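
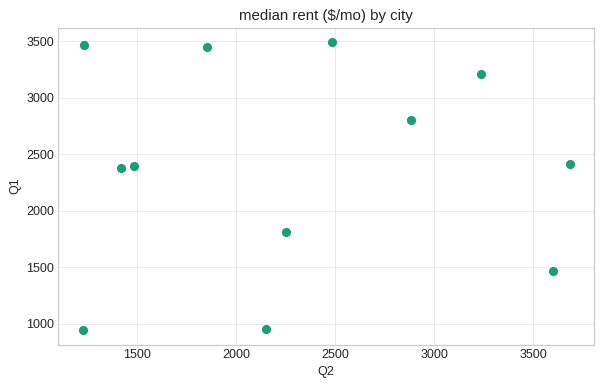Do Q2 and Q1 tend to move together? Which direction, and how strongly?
no clear correlation

Points are roughly uncorrelated; weak (|r| ≈ 0.0).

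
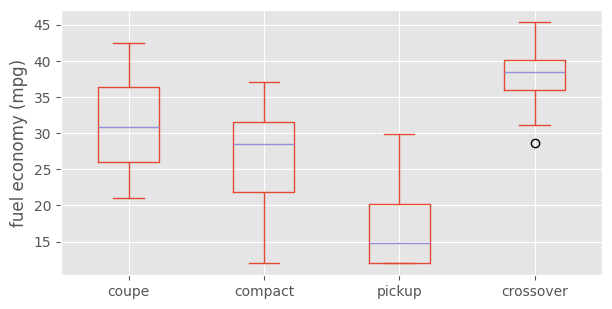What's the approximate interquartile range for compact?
Q3 ≈ 32, Q1 ≈ 22; IQR ≈ 10.

≈ 10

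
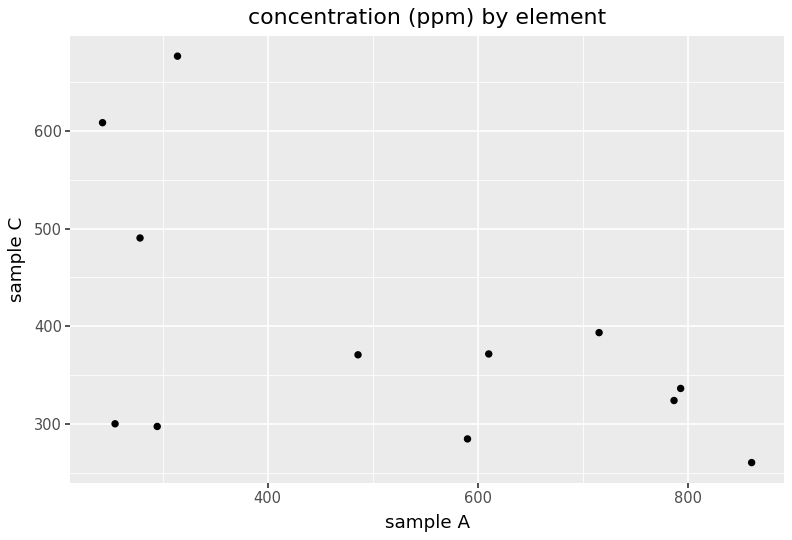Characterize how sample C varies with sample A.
Points are negatively correlated; moderate (|r| ≈ 0.5).

negative, moderate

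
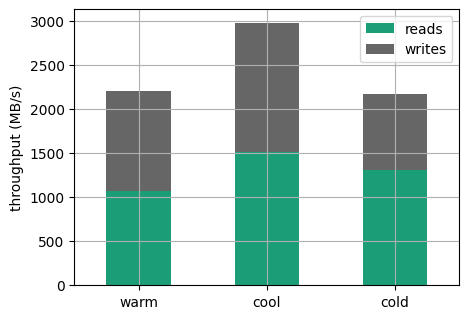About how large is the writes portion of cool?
writes top ≈ 3000, bottom ≈ 1500; segment ≈ 1500.

≈ 1500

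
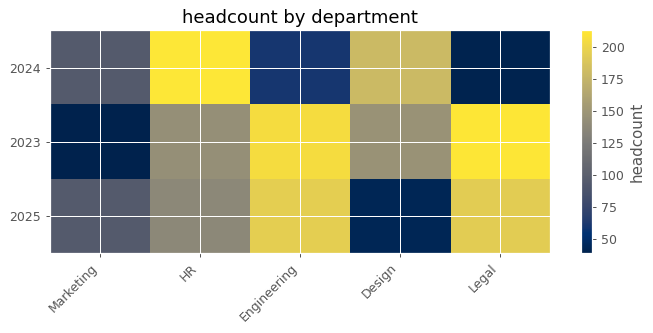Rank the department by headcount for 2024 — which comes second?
Top 3 for 2024: HR ≈ 220, Design ≈ 180, Marketing ≈ 100.

Design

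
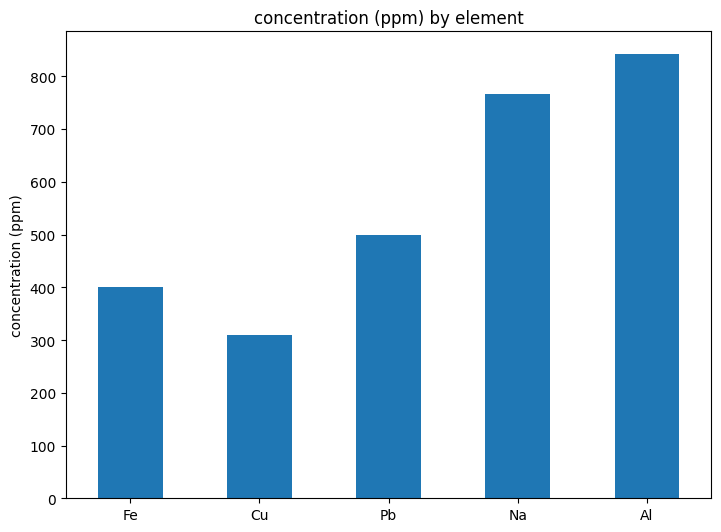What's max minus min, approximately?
Max Al ≈ 800, min Cu ≈ 300; range ≈ 500.

≈ 500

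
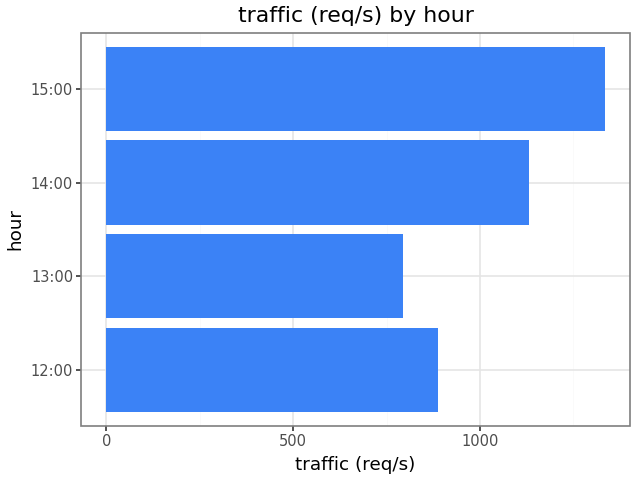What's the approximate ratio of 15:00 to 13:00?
≈ 1.75×

15:00 ≈ 1400, 13:00 ≈ 800; 1400/800 ≈ 1.75.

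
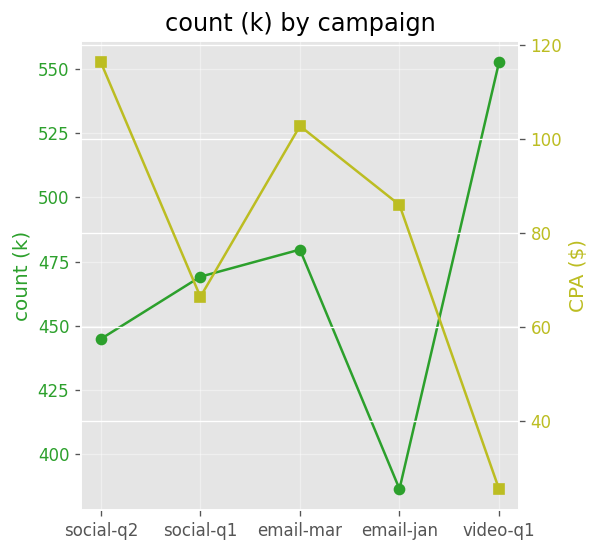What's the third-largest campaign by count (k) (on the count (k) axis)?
Top 4 (on the count (k) axis): video-q1 ≈ 560, email-mar ≈ 480, social-q1 ≈ 460, social-q2 ≈ 440.

social-q1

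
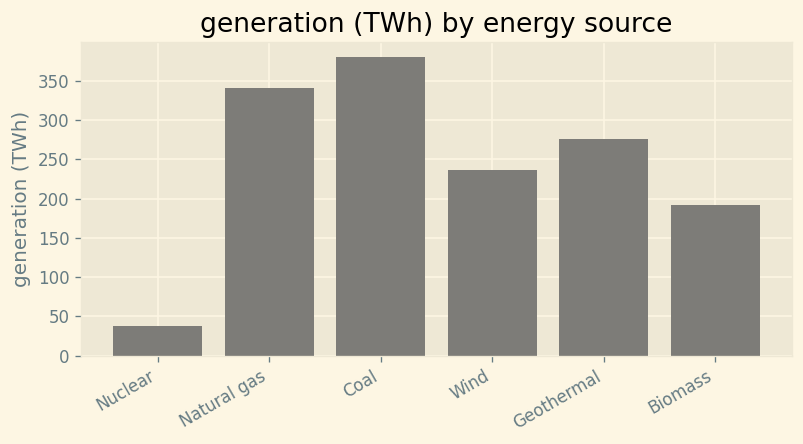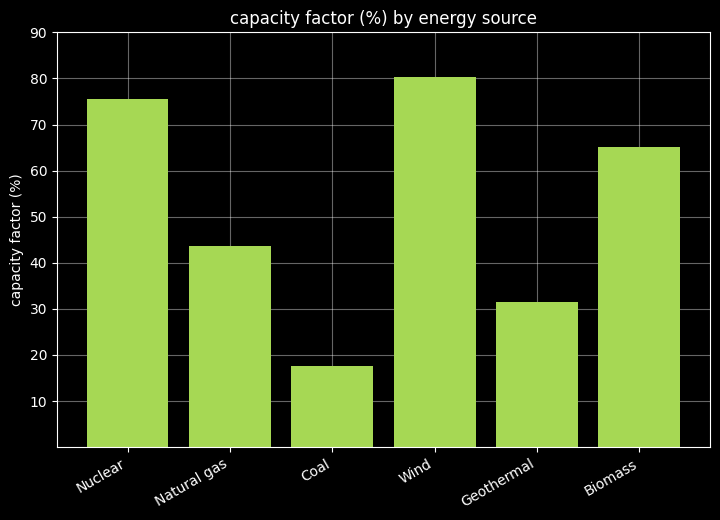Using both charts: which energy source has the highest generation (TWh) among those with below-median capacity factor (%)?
Chart 2 median capacity factor (%) ≈ 50; below-median energy sources: Natural gas, Coal, Geothermal. Among those, Coal has the highest generation (TWh) (≈ 400).

Coal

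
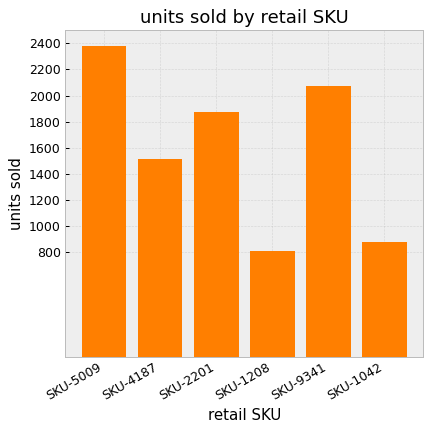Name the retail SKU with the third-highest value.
SKU-2201

Top 4: SKU-5009 ≈ 2400, SKU-9341 ≈ 2000, SKU-2201 ≈ 1800, SKU-4187 ≈ 1600.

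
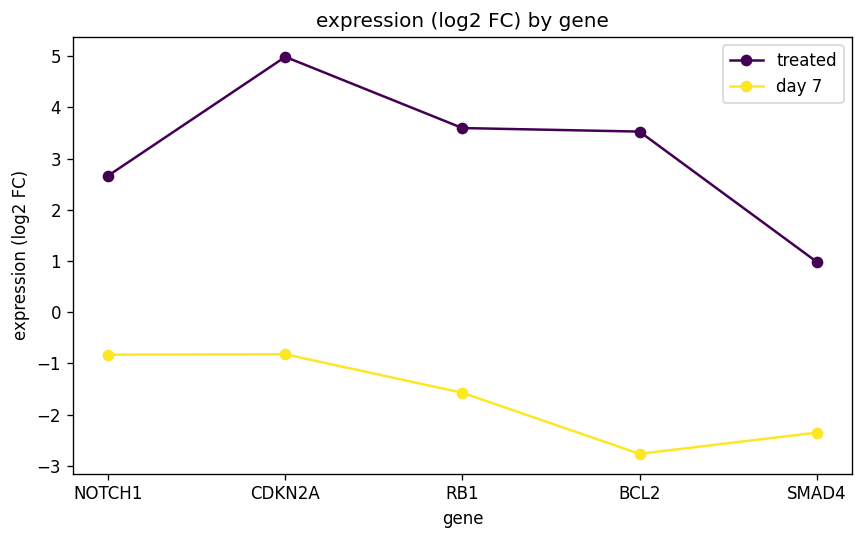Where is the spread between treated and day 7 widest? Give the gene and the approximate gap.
BCL2, ≈ 7 log2 FC

BCL2: treated ≈ 4, day 7 ≈ -3 → gap ≈ 7. Next-largest (CDKN2A) is only ≈ 6.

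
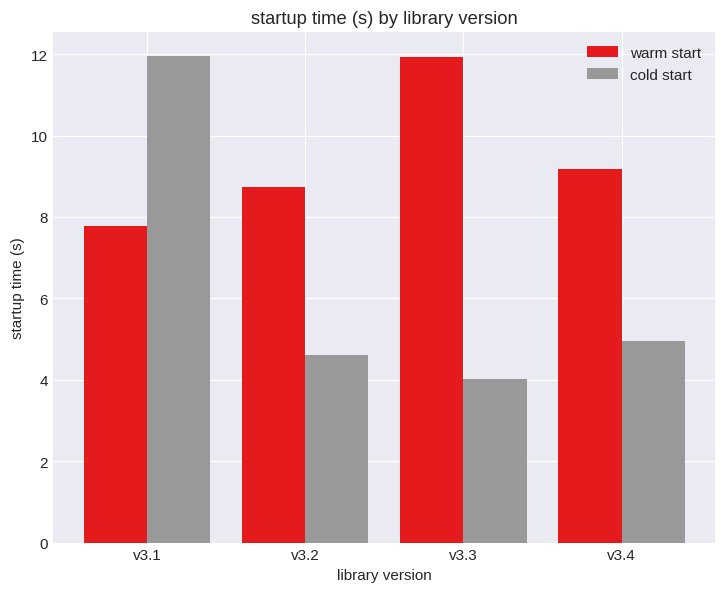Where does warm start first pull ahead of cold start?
v3.1: warm start ≈ 8 vs cold start ≈ 12 (not yet); v3.2: warm start ≈ 9 vs cold start ≈ 5 (first crossover).

v3.2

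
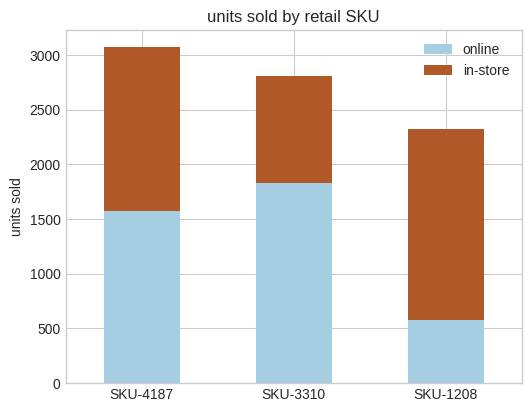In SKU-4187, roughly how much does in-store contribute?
in-store top ≈ 3000, bottom ≈ 1500; segment ≈ 1500.

≈ 1500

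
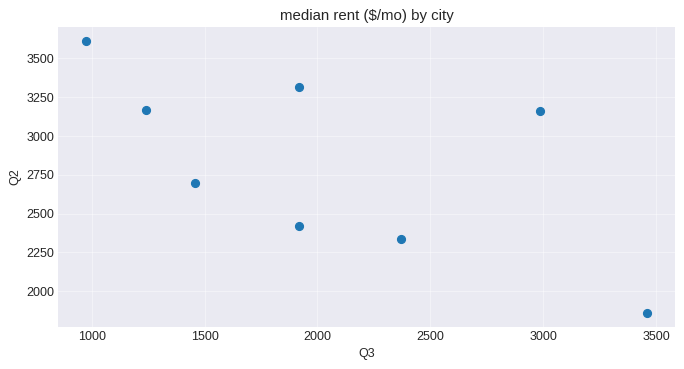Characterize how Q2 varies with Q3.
negative, moderate

Points are negatively correlated; moderate (|r| ≈ 0.6).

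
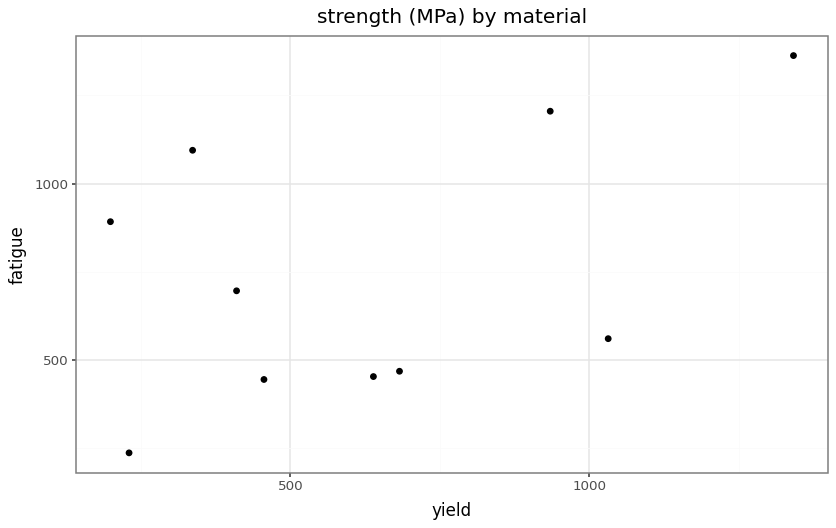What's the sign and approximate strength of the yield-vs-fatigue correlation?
Points are positively correlated; moderate (|r| ≈ 0.5).

positive, moderate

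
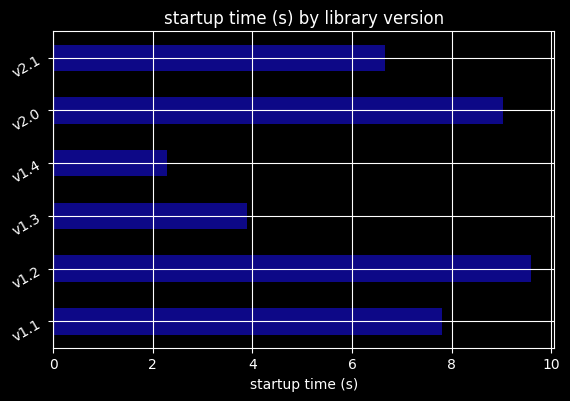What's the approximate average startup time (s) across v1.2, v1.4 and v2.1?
(10 + 2 + 7) / 3 ≈ 6.

≈ 6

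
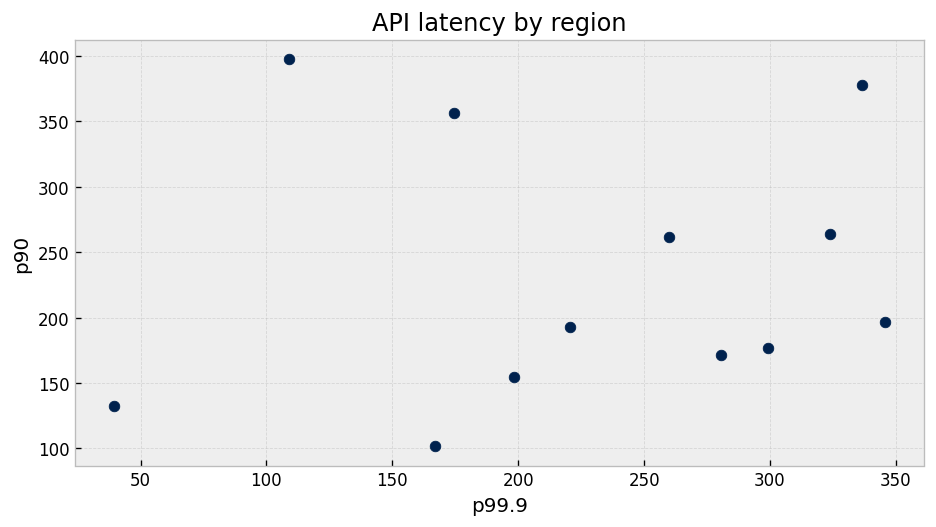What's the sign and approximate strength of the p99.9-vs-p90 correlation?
no clear correlation

Points are roughly uncorrelated; weak (|r| ≈ 0.1).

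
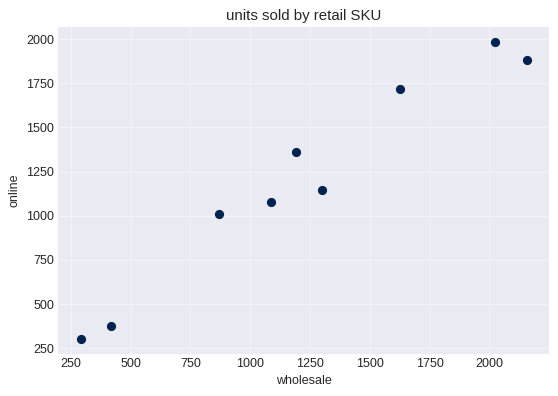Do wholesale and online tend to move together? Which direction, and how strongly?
Points are positively correlated; strong (|r| ≈ 1.0).

positive, strong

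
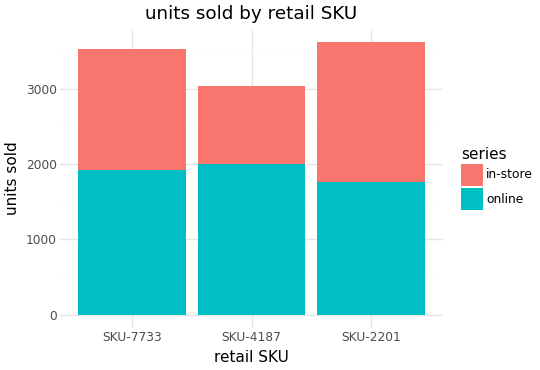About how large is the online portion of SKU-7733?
online top ≈ 2000, bottom ≈ 0; segment ≈ 2000.

≈ 2000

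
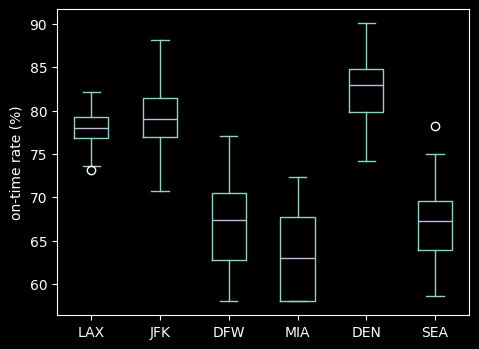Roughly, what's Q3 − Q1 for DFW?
≈ 8

Q3 ≈ 70, Q1 ≈ 62; IQR ≈ 8.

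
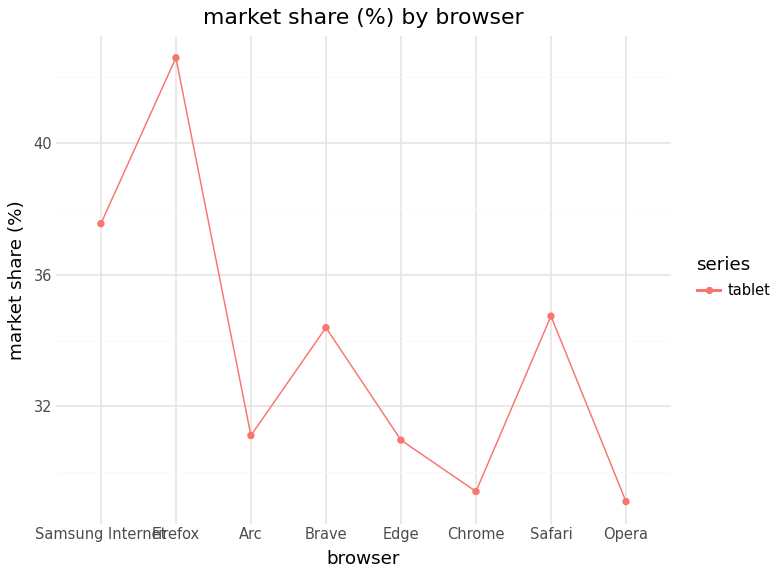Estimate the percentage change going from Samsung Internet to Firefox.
Samsung Internet ≈ 38, Firefox ≈ 42; (42 − 38) / 38 ≈ +10.5%.

≈ +10.5%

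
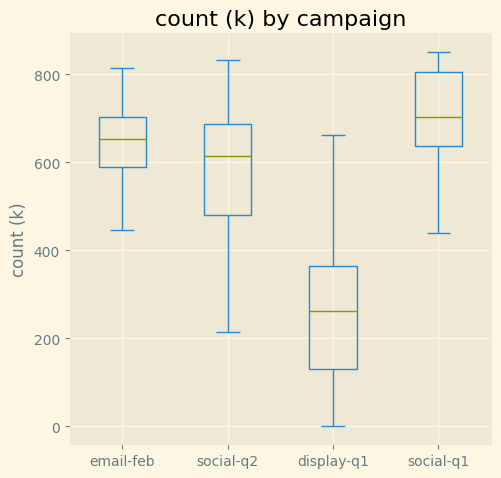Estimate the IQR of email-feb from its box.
≈ 100

Q3 ≈ 700, Q1 ≈ 600; IQR ≈ 100.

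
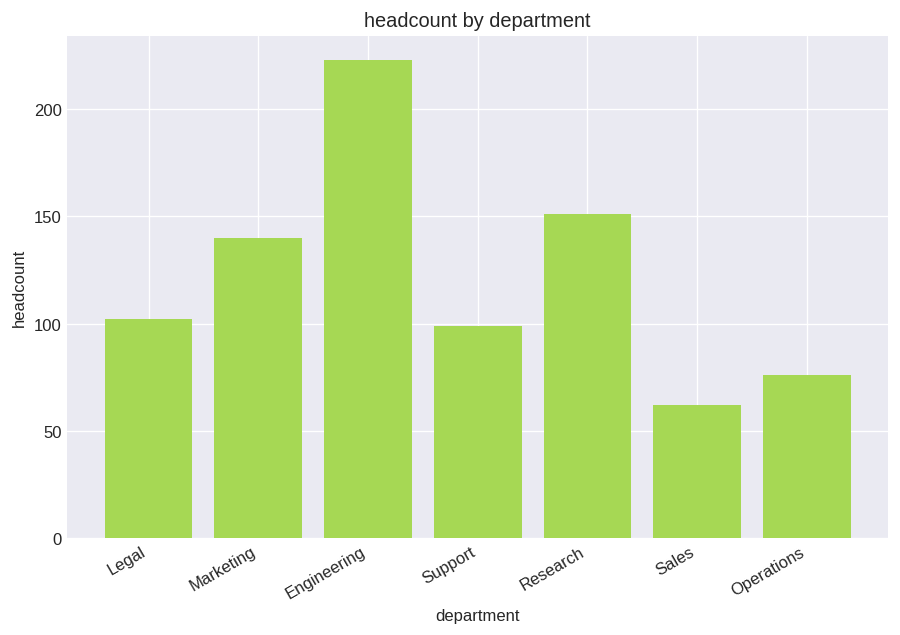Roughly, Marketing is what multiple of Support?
≈ 1.4×

Marketing ≈ 140, Support ≈ 100; 140/100 ≈ 1.4.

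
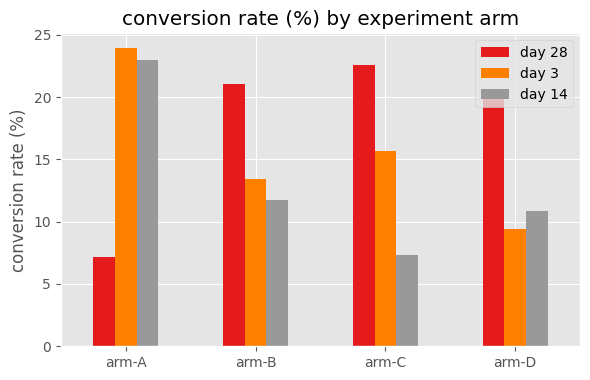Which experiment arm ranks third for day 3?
arm-B

Top 4 for day 3: arm-A ≈ 24, arm-C ≈ 16, arm-B ≈ 14, arm-D ≈ 10.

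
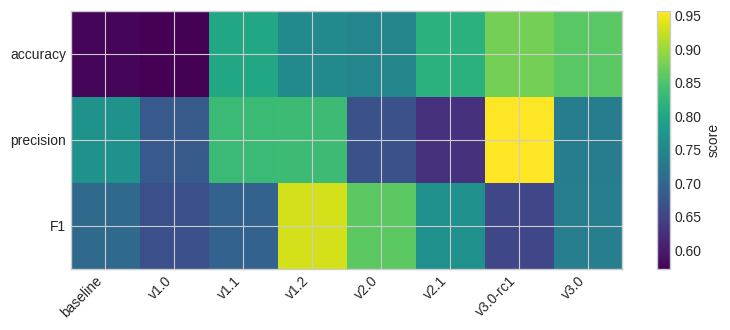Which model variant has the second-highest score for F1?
Top 3 for F1: v1.2 ≈ 0.95, v2.0 ≈ 0.85, v2.1 ≈ 0.75.

v2.0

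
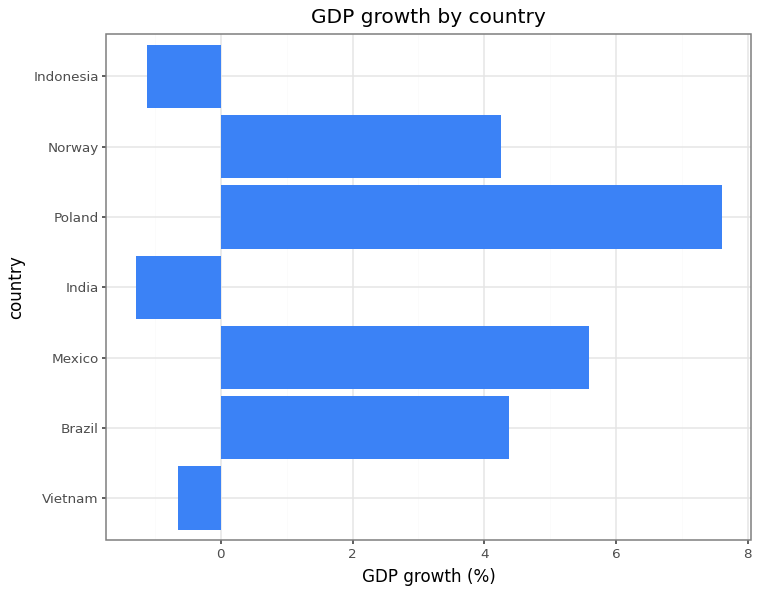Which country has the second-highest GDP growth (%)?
Top 3: Poland ≈ 8, Mexico ≈ 6, Brazil ≈ 4.

Mexico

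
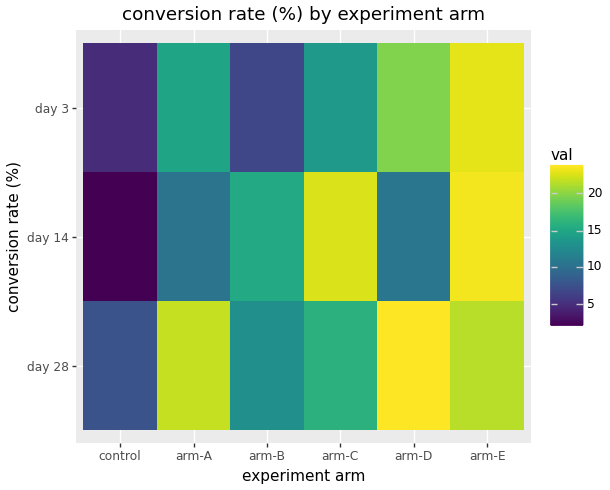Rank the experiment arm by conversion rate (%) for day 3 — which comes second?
Top 3 for day 3: arm-E ≈ 22, arm-D ≈ 20, arm-A ≈ 14.

arm-D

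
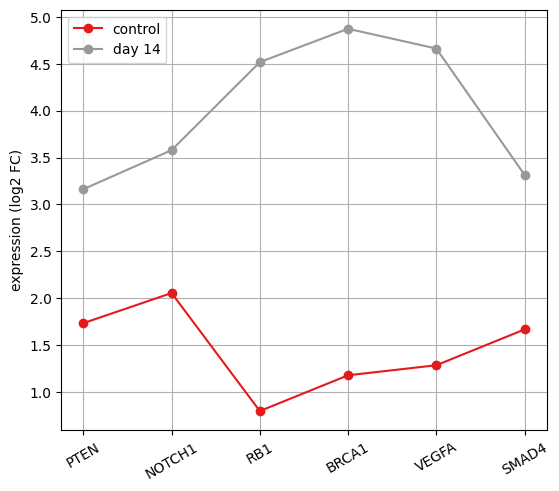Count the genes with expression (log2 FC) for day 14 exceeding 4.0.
Above 4.0: RB1, BRCA1, VEGFA.

3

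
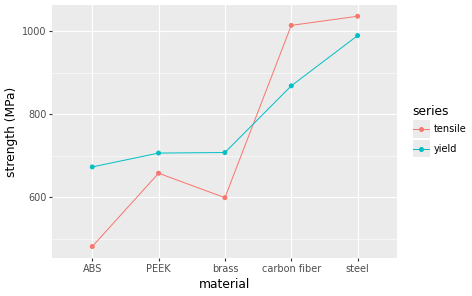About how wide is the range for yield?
Max steel ≈ 1000, min ABS ≈ 650; range ≈ 350.

≈ 350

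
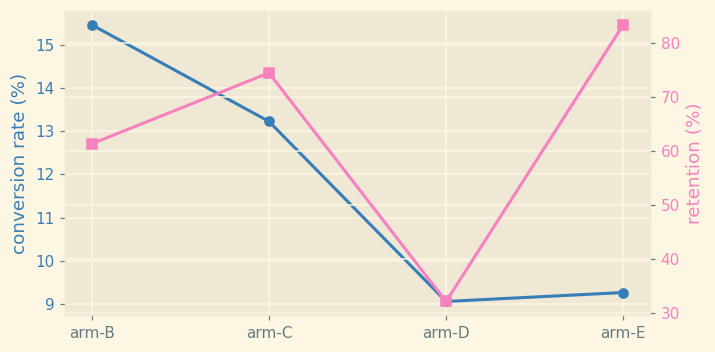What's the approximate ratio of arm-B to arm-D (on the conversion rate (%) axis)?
≈ 1.67×

arm-B ≈ 15, arm-D ≈ 9; 15/9 ≈ 1.67.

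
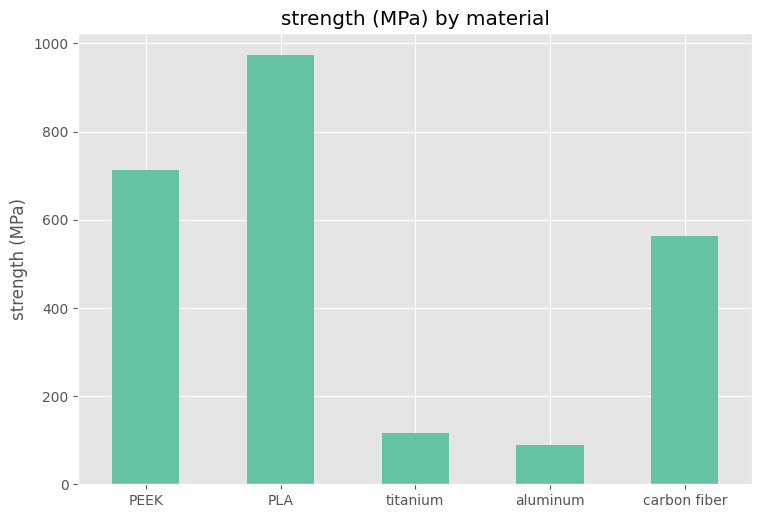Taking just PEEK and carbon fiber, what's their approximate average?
(700 + 600) / 2 ≈ 650.

≈ 650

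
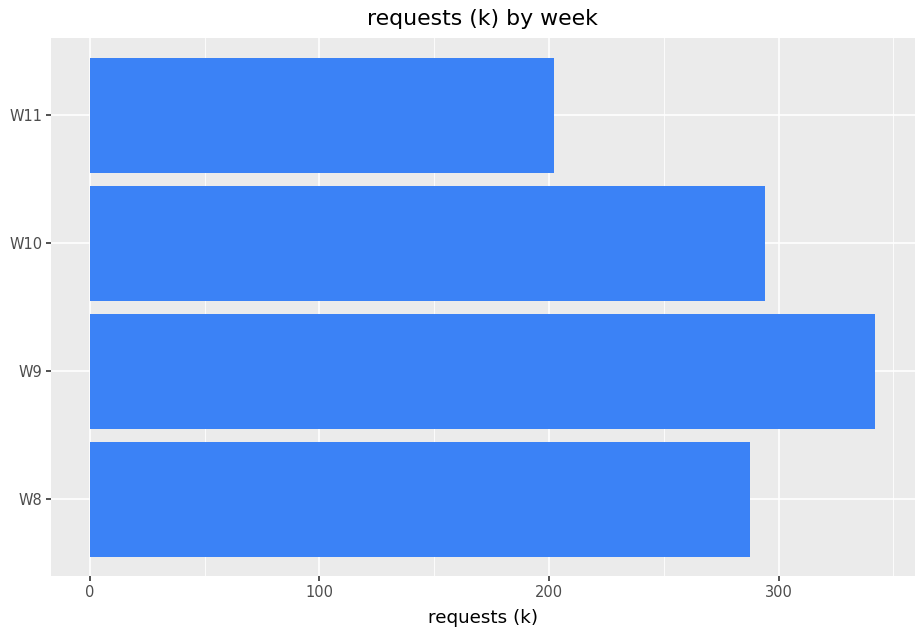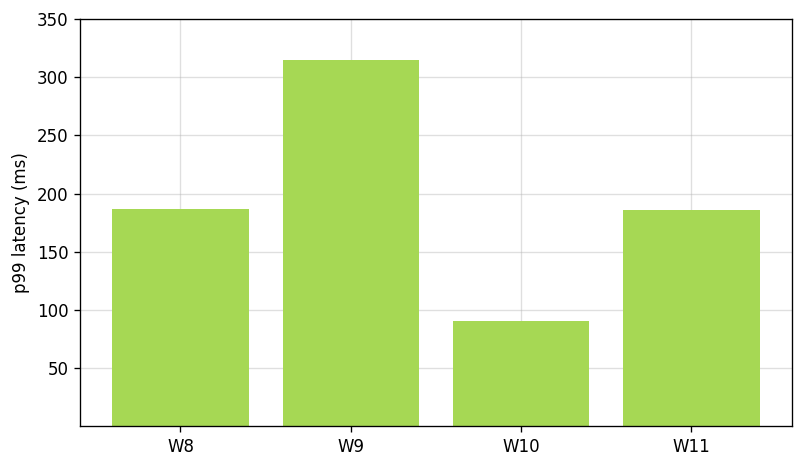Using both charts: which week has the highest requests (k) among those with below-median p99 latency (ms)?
W10

Chart 2 median p99 latency (ms) ≈ 200; below-median weeks: W10, W11. Among those, W10 has the highest requests (k) (≈ 300).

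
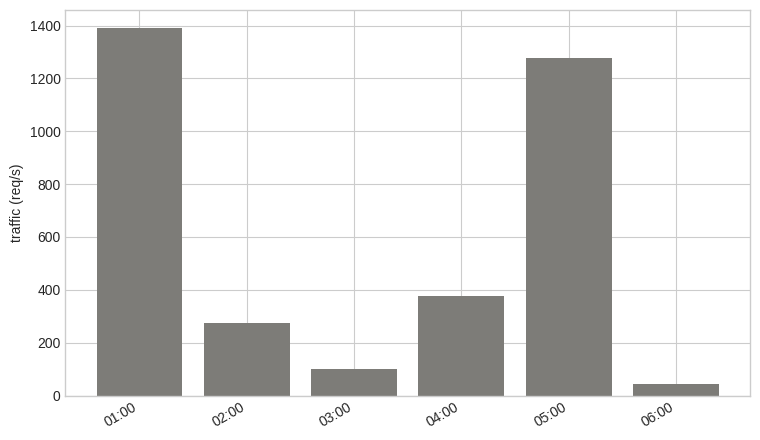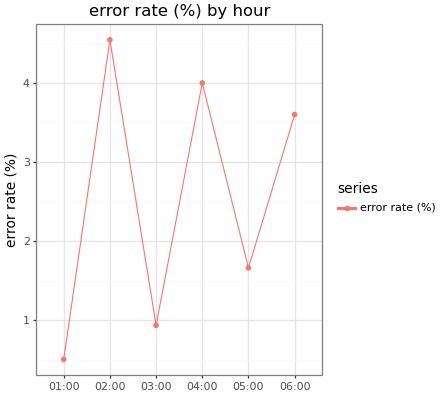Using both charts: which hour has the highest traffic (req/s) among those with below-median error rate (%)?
01:00

Chart 2 median error rate (%) ≈ 2.5; below-median hours: 01:00, 03:00, 05:00. Among those, 01:00 has the highest traffic (req/s) (≈ 1400).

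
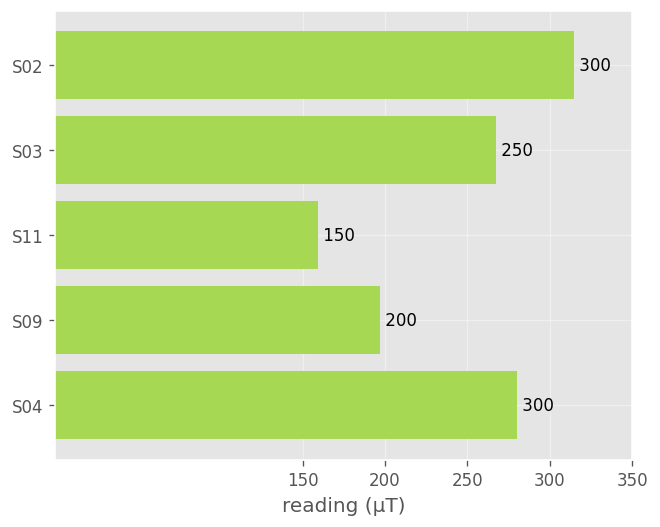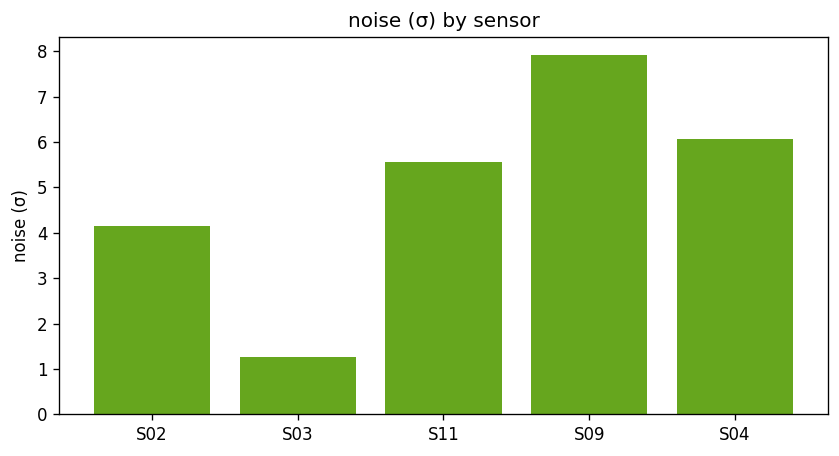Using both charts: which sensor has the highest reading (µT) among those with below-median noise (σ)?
S02

Chart 2 median noise (σ) ≈ 6; below-median sensors: S02, S03. Among those, S02 has the highest reading (µT) (≈ 300).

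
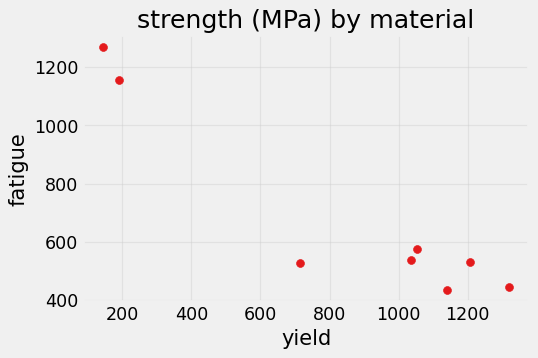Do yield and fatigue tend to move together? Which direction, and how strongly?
Points are negatively correlated; strong (|r| ≈ 0.9).

negative, strong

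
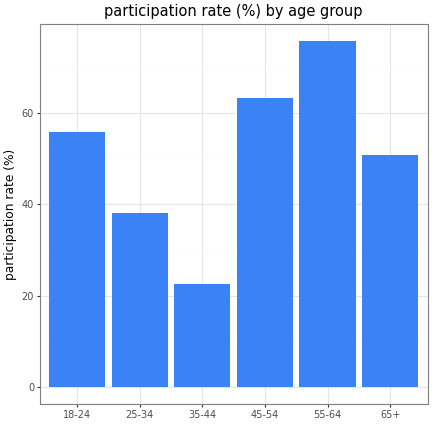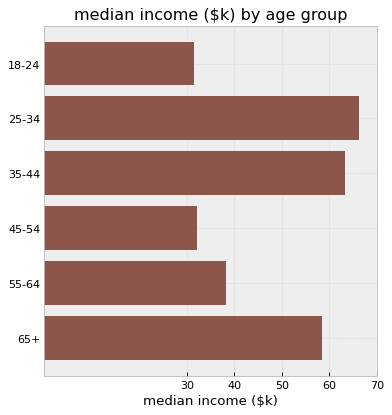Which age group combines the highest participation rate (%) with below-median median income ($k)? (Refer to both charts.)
Chart 2 median median income ($k) ≈ 50; below-median age groups: 18-24, 45-54, 55-64. Among those, 55-64 has the highest participation rate (%) (≈ 80).

55-64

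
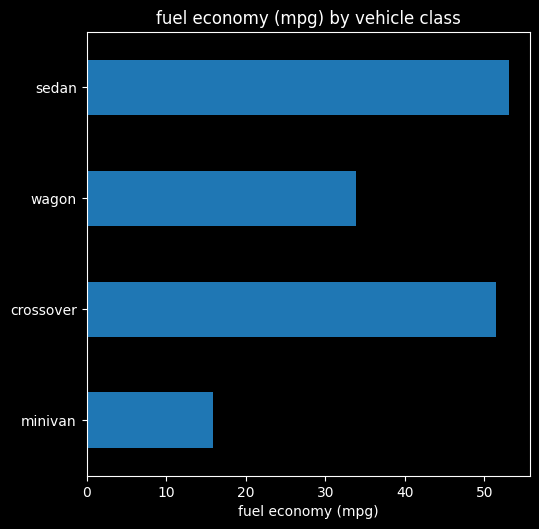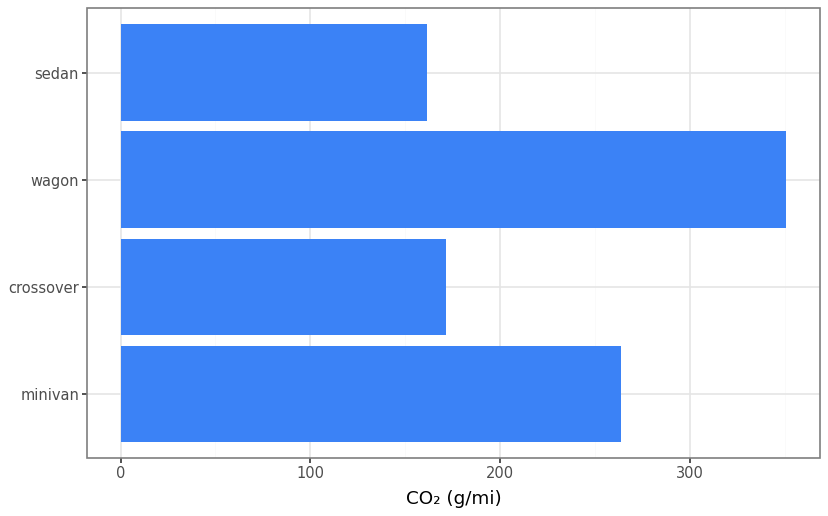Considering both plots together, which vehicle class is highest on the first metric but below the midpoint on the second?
sedan

Chart 2 median CO₂ (g/mi) ≈ 200; below-median vehicle classes: crossover, sedan. Among those, sedan has the highest fuel economy (mpg) (≈ 55).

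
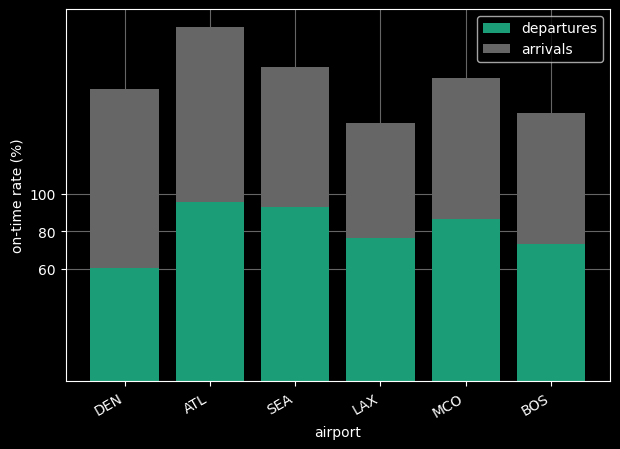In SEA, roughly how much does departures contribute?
≈ 100

departures top ≈ 100, bottom ≈ 0; segment ≈ 100.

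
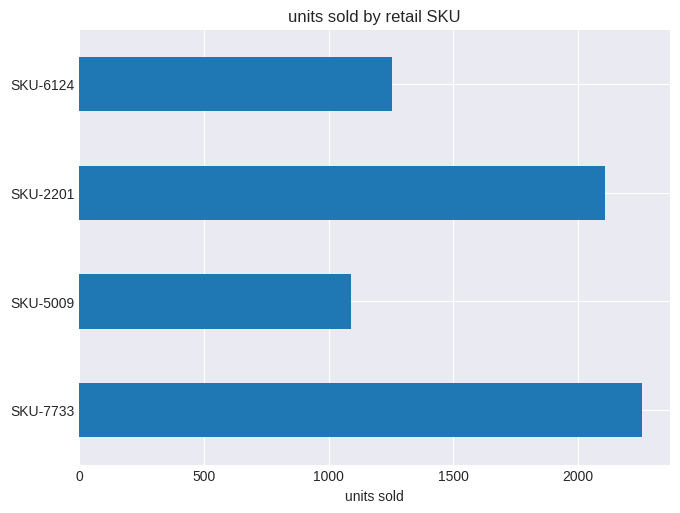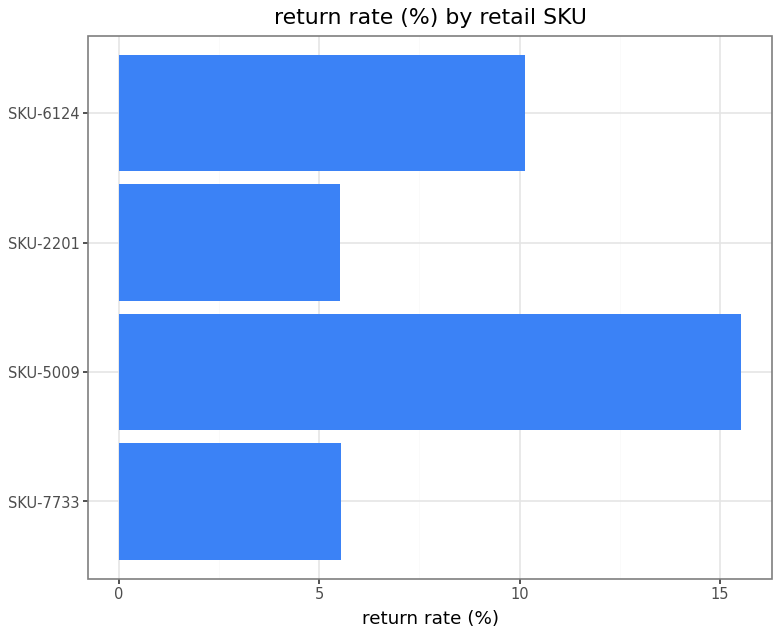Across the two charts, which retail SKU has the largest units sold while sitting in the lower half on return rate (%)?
Chart 2 median return rate (%) ≈ 8; below-median retail SKUs: SKU-7733, SKU-2201. Among those, SKU-7733 has the highest units sold (≈ 2500).

SKU-7733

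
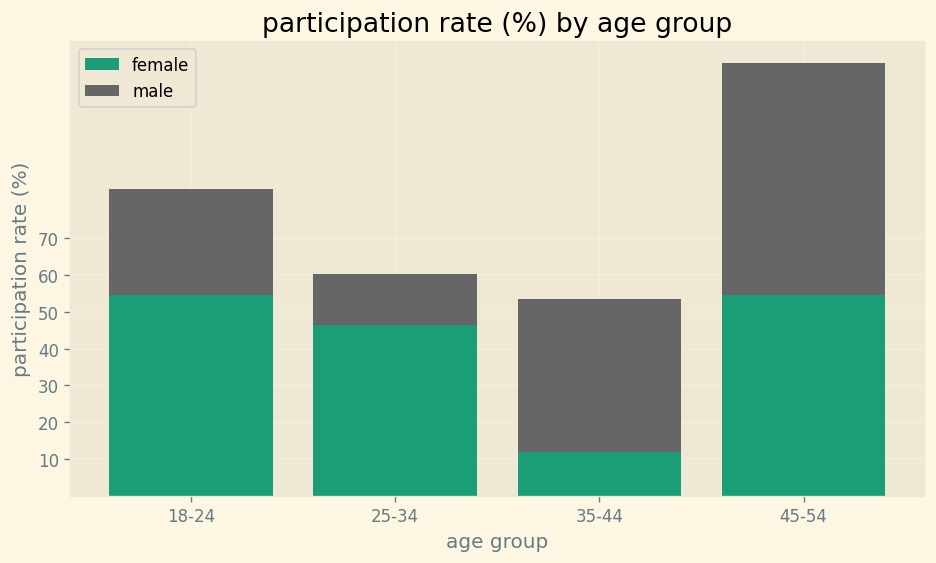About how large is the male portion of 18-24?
≈ 30

male top ≈ 80, bottom ≈ 50; segment ≈ 30.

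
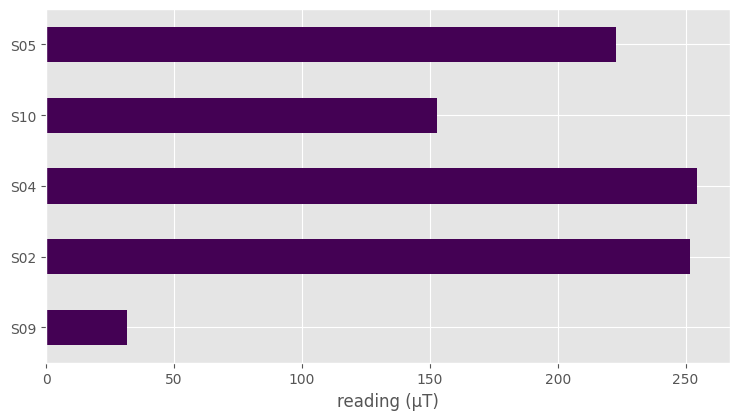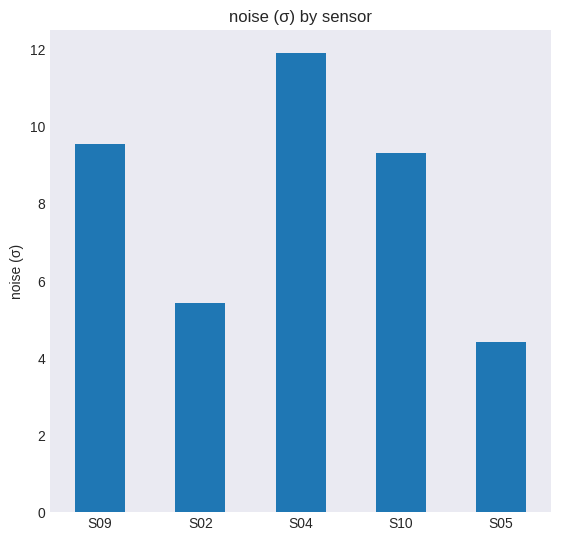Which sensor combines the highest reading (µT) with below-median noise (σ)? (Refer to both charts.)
Chart 2 median noise (σ) ≈ 10; below-median sensors: S02, S05. Among those, S02 has the highest reading (µT) (≈ 250).

S02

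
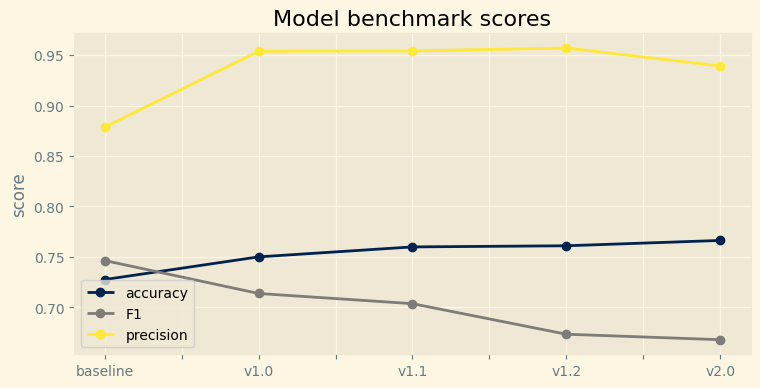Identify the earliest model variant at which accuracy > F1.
baseline: accuracy ≈ 0.75 vs F1 ≈ 0.75 (not yet); v1.0: accuracy ≈ 0.75 vs F1 ≈ 0.70 (first crossover).

v1.0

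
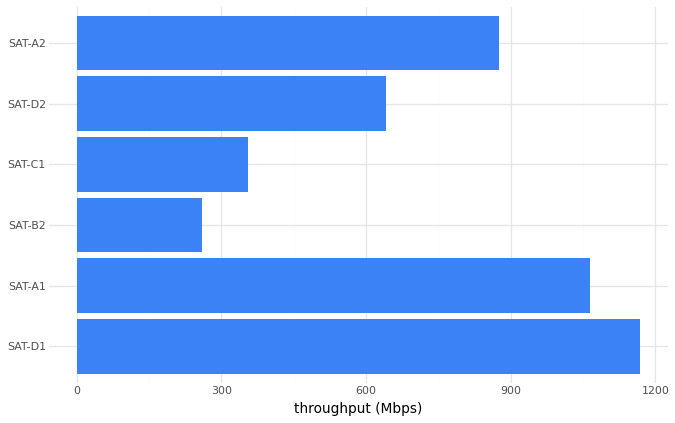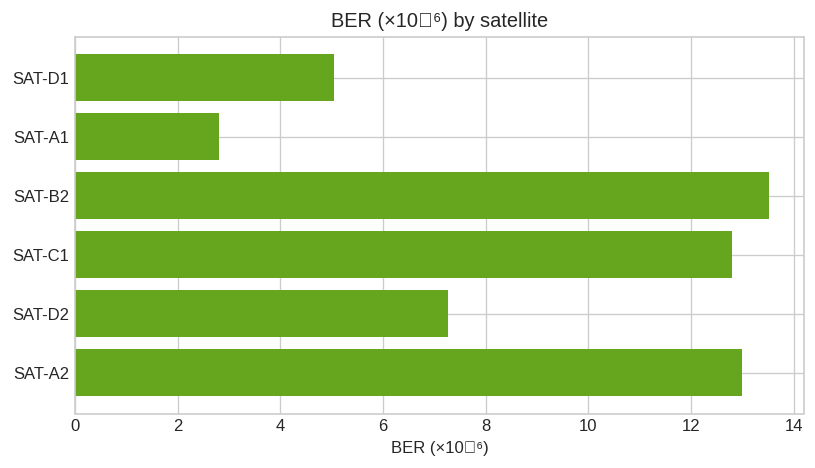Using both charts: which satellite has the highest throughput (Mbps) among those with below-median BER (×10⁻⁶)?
Chart 2 median BER (×10⁻⁶) ≈ 10; below-median satellites: SAT-D1, SAT-A1, SAT-D2. Among those, SAT-D1 has the highest throughput (Mbps) (≈ 1200).

SAT-D1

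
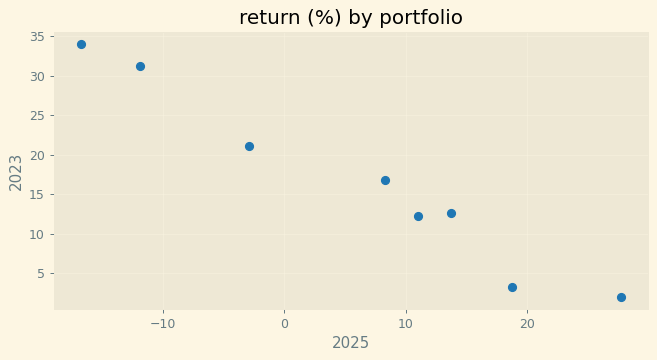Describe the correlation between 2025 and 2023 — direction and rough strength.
negative, strong

Points are negatively correlated; strong (|r| ≈ 1.0).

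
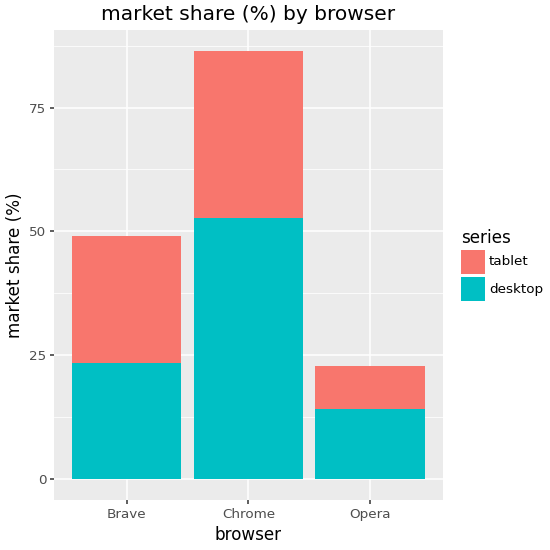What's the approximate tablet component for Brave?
tablet top ≈ 50, bottom ≈ 20; segment ≈ 30.

≈ 30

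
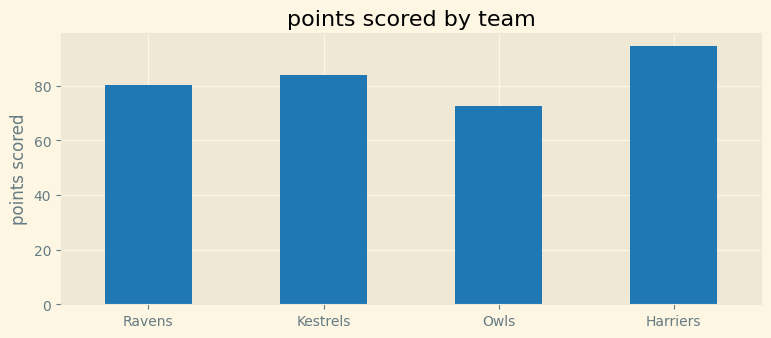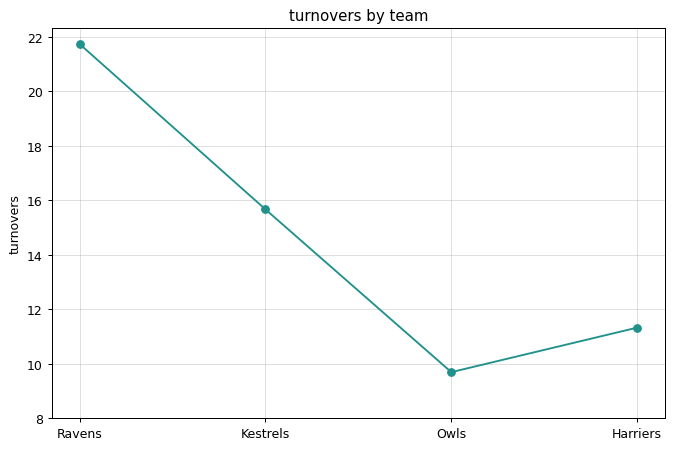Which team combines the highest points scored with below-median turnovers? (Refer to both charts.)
Chart 2 median turnovers ≈ 14; below-median teams: Owls, Harriers. Among those, Harriers has the highest points scored (≈ 90).

Harriers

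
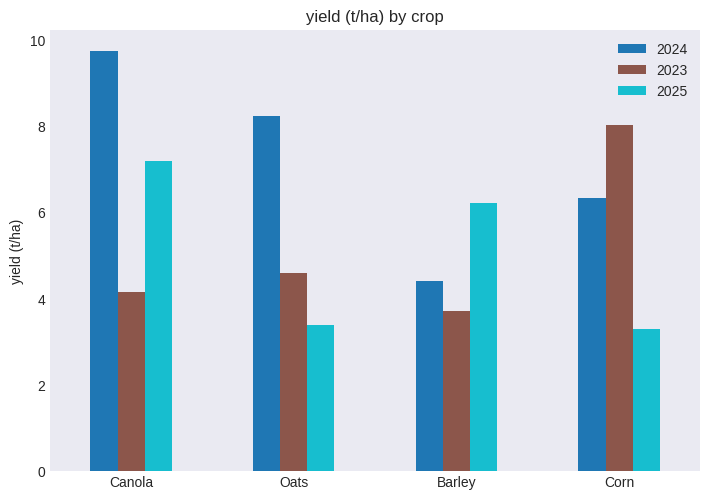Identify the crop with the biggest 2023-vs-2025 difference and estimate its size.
Corn: 2023 ≈ 8, 2025 ≈ 3 → gap ≈ 5. Next-largest (Canola) is only ≈ 3.

Corn, ≈ 5 t/ha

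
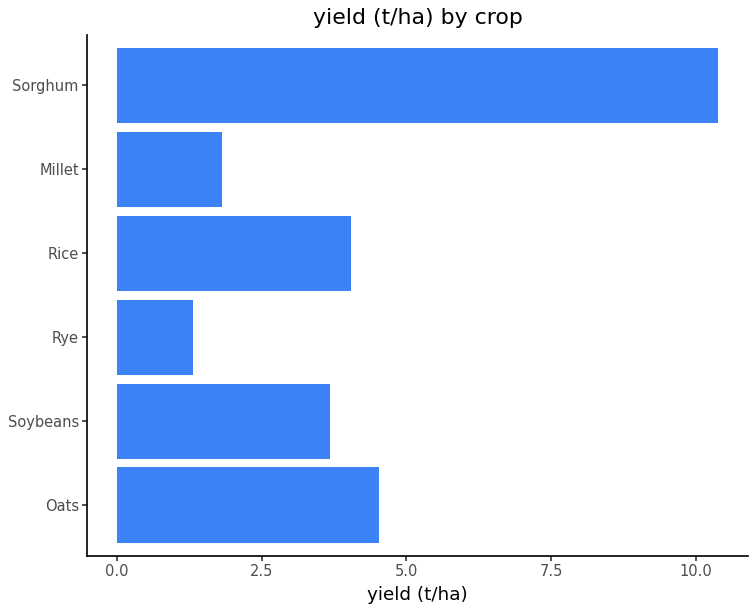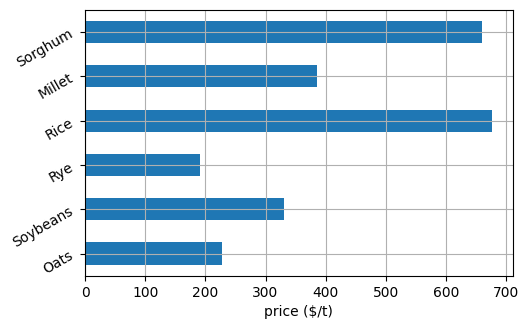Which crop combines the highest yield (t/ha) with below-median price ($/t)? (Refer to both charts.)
Chart 2 median price ($/t) ≈ 400; below-median crops: Oats, Soybeans, Rye. Among those, Oats has the highest yield (t/ha) (≈ 5).

Oats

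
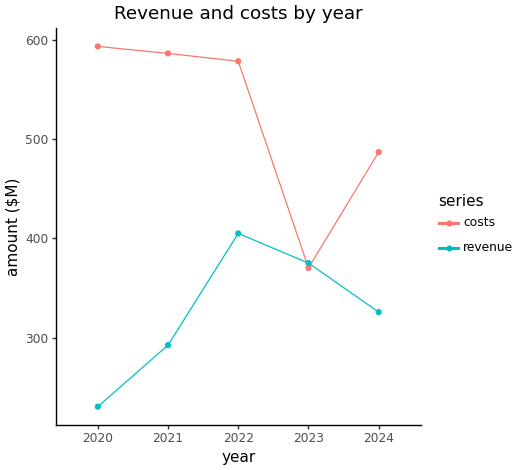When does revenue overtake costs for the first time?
2023

2022: revenue ≈ 400 vs costs ≈ 600 (not yet); 2023: revenue ≈ 400 vs costs ≈ 350 (first crossover).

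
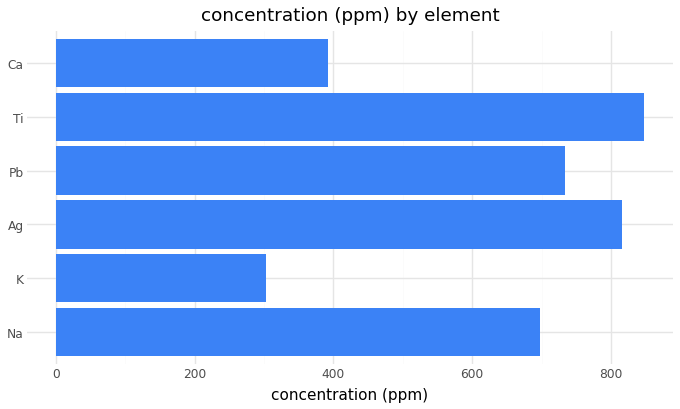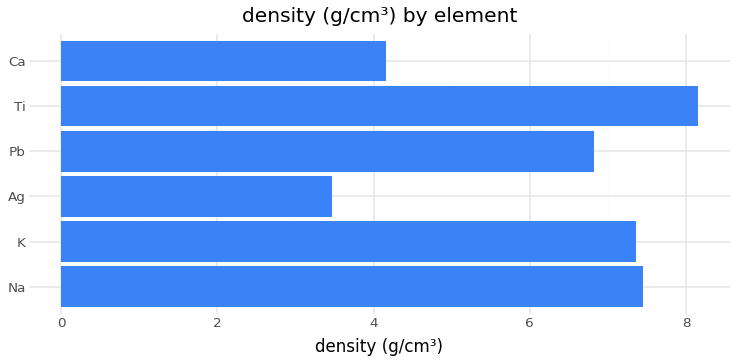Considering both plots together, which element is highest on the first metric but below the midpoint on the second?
Chart 2 median density (g/cm³) ≈ 7; below-median elements: Ag, Pb, Ca. Among those, Ag has the highest concentration (ppm) (≈ 800).

Ag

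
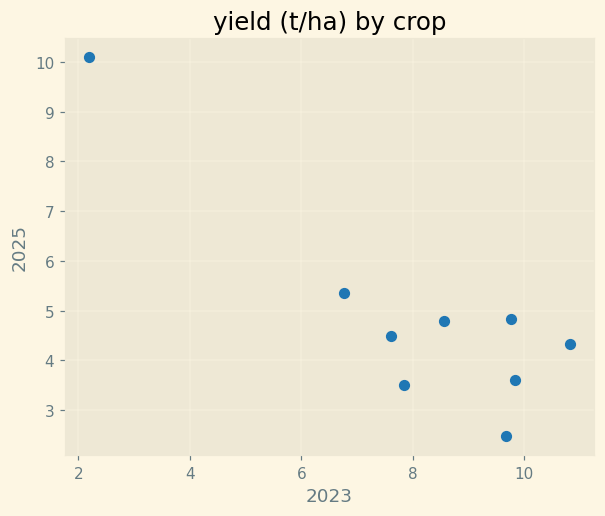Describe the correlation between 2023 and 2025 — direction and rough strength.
Points are negatively correlated; strong (|r| ≈ 0.9).

negative, strong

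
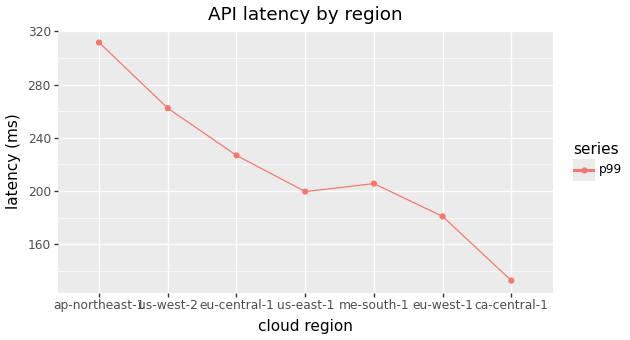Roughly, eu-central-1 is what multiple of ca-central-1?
≈ 1.57×

eu-central-1 ≈ 220, ca-central-1 ≈ 140; 220/140 ≈ 1.57.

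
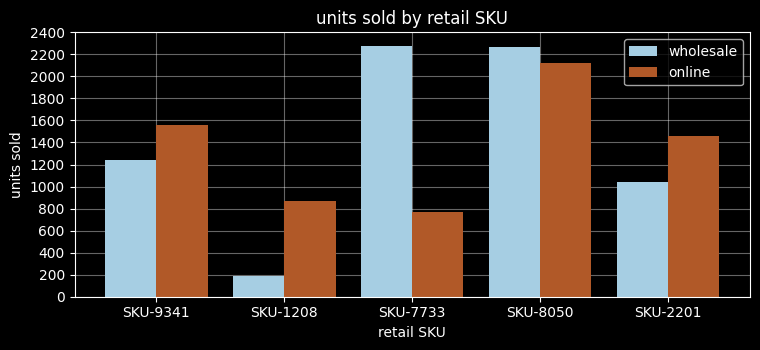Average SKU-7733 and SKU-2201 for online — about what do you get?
≈ 1100

(800 + 1400) / 2 ≈ 1100.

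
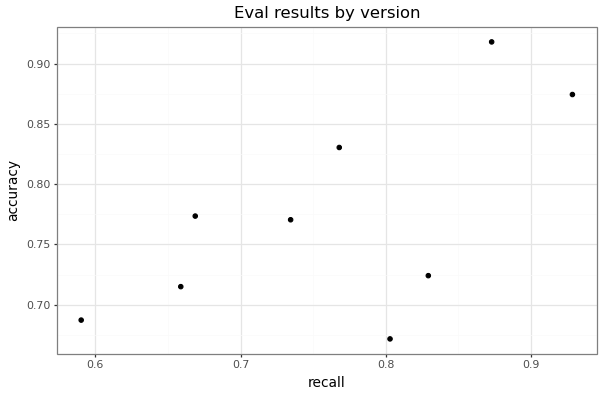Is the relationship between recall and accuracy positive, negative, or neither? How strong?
Points are positively correlated; moderate (|r| ≈ 0.6).

positive, moderate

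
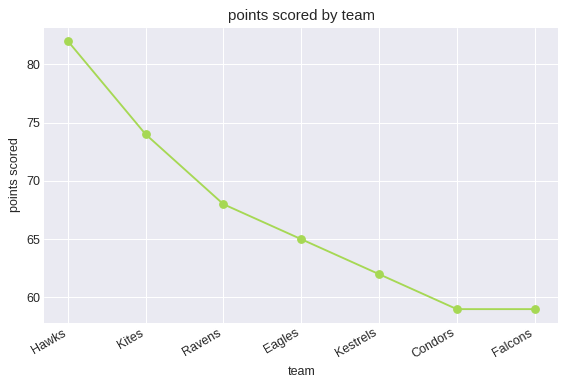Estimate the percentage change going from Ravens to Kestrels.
≈ -8.8%

Ravens ≈ 68, Kestrels ≈ 62; (62 − 68) / 68 ≈ -8.8%.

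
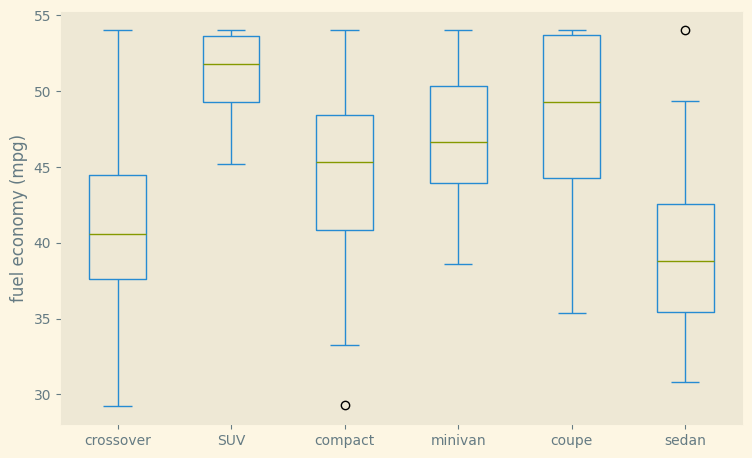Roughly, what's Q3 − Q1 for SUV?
≈ 4

Q3 ≈ 54, Q1 ≈ 50; IQR ≈ 4.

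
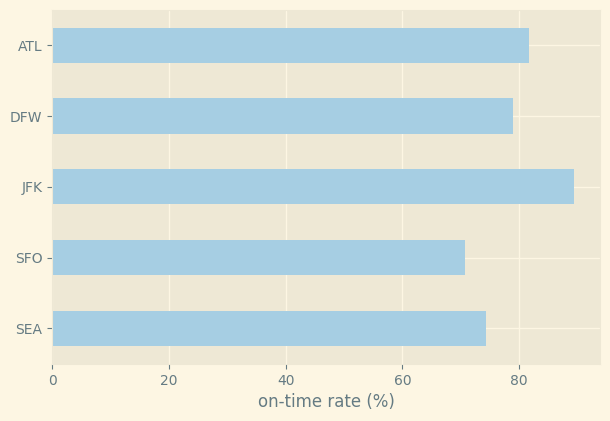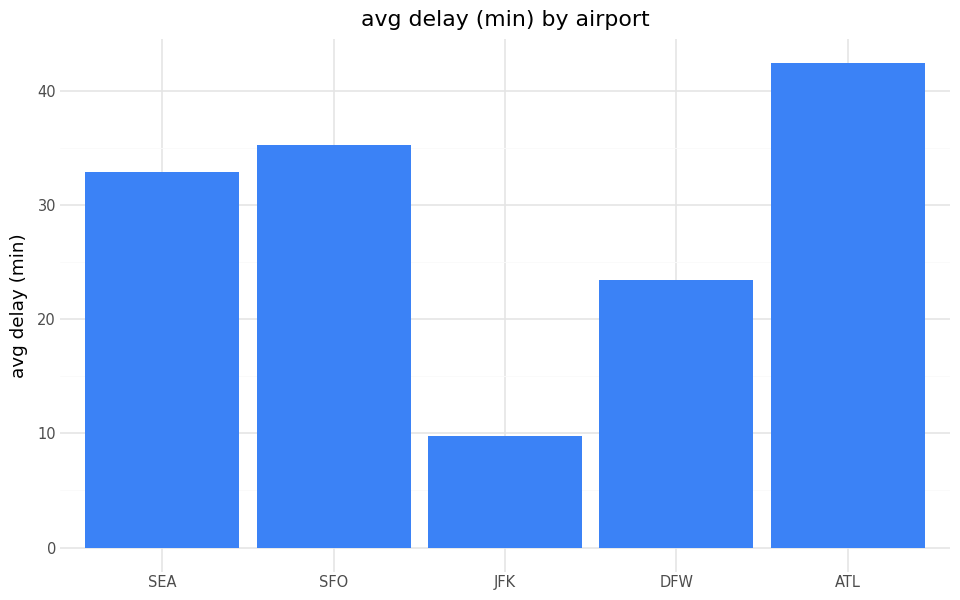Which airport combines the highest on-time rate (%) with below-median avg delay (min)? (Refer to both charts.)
Chart 2 median avg delay (min) ≈ 35; below-median airports: JFK, DFW. Among those, JFK has the highest on-time rate (%) (≈ 90).

JFK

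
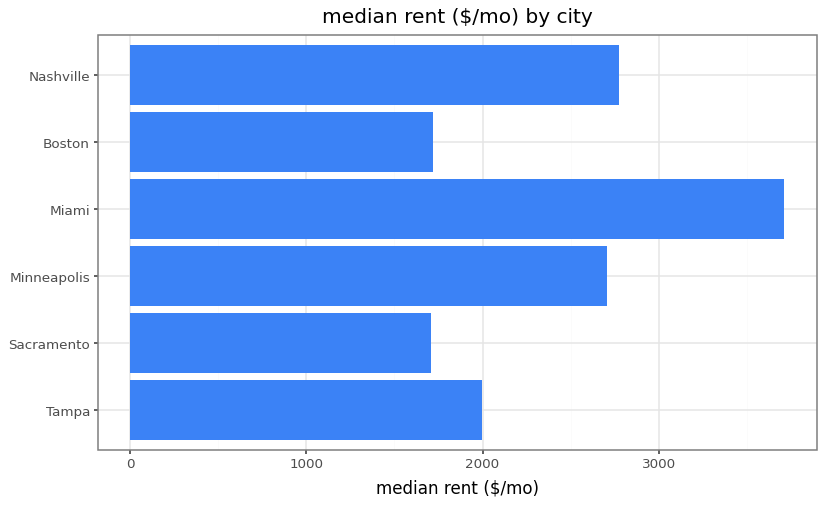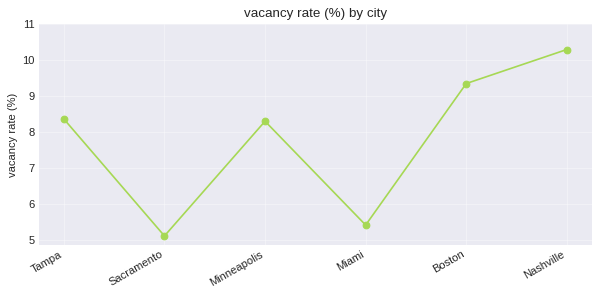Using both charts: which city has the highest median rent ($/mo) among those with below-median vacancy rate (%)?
Chart 2 median vacancy rate (%) ≈ 8; below-median cities: Sacramento, Minneapolis, Miami. Among those, Miami has the highest median rent ($/mo) (≈ 3500).

Miami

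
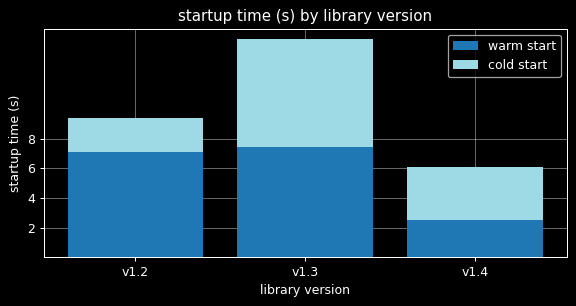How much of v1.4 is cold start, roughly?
≈ 4

cold start top ≈ 6, bottom ≈ 2; segment ≈ 4.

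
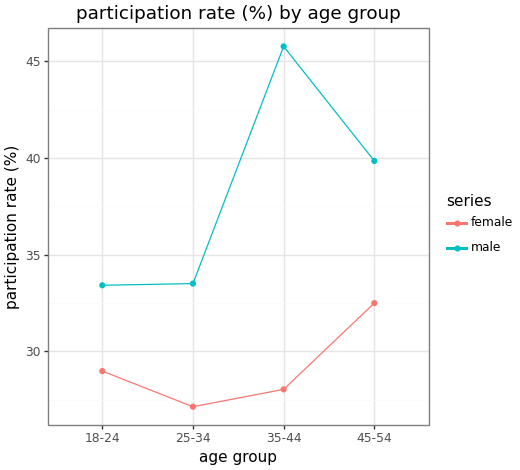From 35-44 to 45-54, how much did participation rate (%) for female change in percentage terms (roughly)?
35-44 ≈ 28, 45-54 ≈ 32; (32 − 28) / 28 ≈ +14.3%.

≈ +14.3%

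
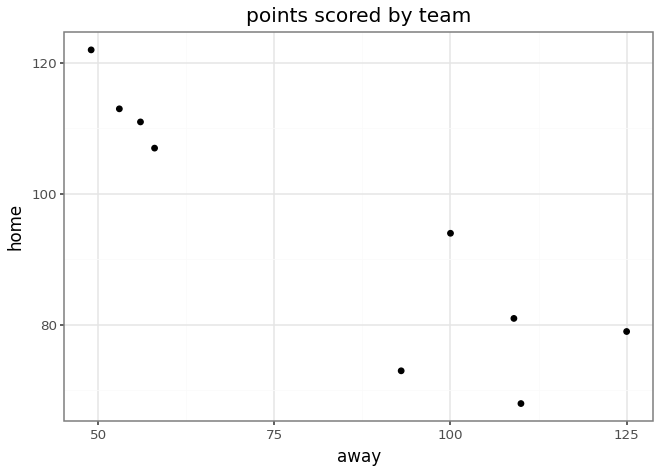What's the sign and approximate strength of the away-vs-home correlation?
Points are negatively correlated; strong (|r| ≈ 0.9).

negative, strong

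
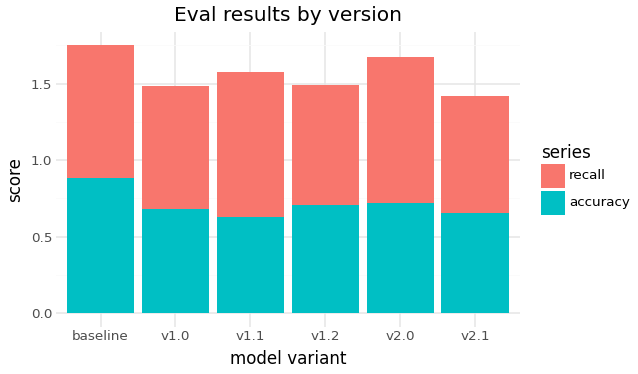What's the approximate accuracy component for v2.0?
accuracy top ≈ 0.8, bottom ≈ 0.0; segment ≈ 0.8.

≈ 0.8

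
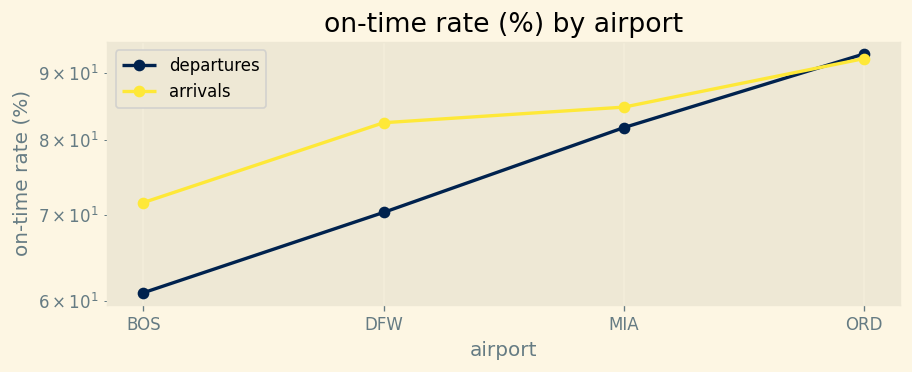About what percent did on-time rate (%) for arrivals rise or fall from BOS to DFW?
≈ +14.3%

BOS ≈ 70, DFW ≈ 80; (80 − 70) / 70 ≈ +14.3%.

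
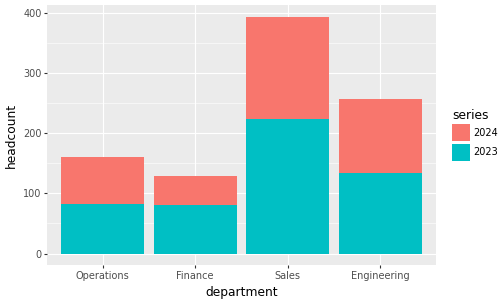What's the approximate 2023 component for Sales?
≈ 200

2023 top ≈ 200, bottom ≈ 0; segment ≈ 200.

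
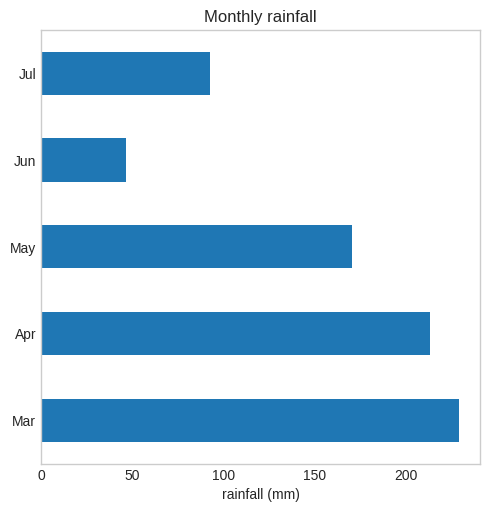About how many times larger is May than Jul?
≈ 1.8×

May ≈ 180, Jul ≈ 100; 180/100 ≈ 1.8.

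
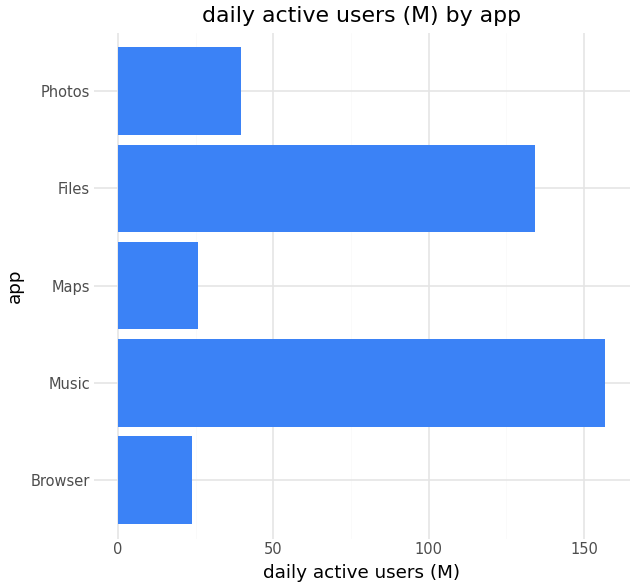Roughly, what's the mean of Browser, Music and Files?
≈ 107

(20 + 160 + 140) / 3 ≈ 107.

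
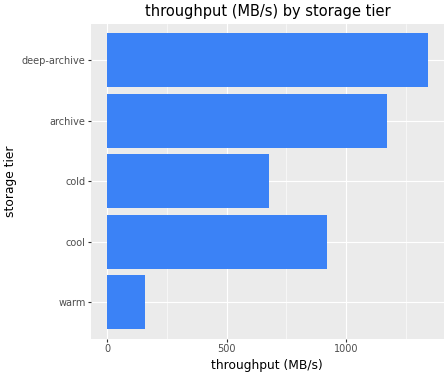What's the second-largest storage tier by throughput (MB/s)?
Top 3: deep-archive ≈ 1400, archive ≈ 1200, cool ≈ 1000.

archive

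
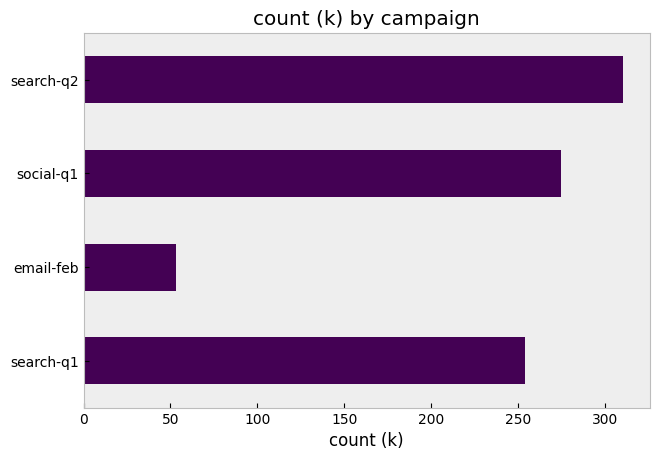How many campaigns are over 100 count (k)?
Above 100: search-q1, social-q1, search-q2.

3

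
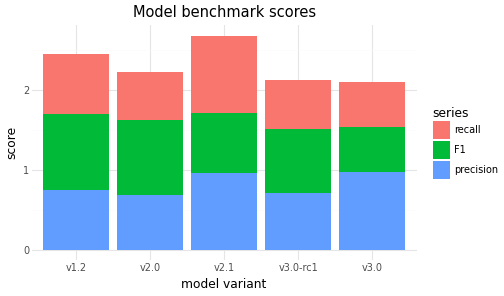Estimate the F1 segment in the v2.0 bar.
F1 top ≈ 1.5, bottom ≈ 0.5; segment ≈ 1.0.

≈ 1.0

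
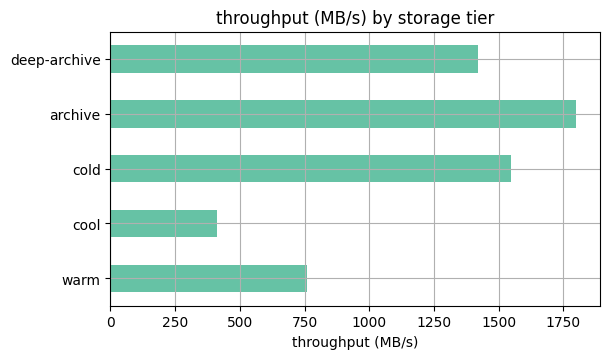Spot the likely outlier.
cool ≈ 400; the rest sit between ≈ 800 and ≈ 1800.

cool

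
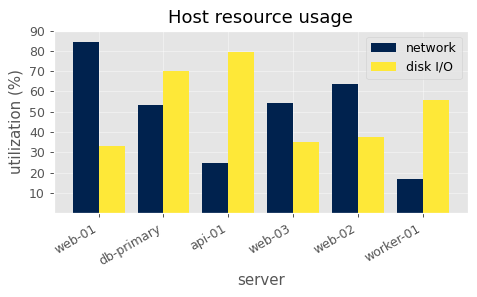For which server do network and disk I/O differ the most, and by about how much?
api-01: network ≈ 20, disk I/O ≈ 80 → gap ≈ 60. Next-largest (web-01) is only ≈ 50.

api-01, ≈ 60 %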